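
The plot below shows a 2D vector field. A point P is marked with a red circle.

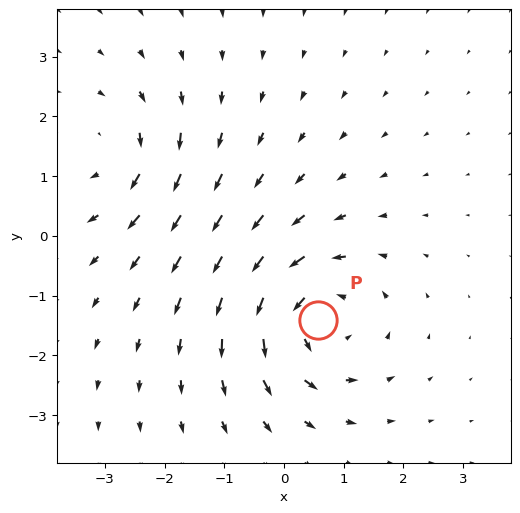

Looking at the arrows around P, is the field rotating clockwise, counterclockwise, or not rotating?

counterclockwise

Near P at (0.6, -1.4) the arrows circulate counterclockwise. The curl (z-component) there is about +4; positive curl means counterclockwise rotation.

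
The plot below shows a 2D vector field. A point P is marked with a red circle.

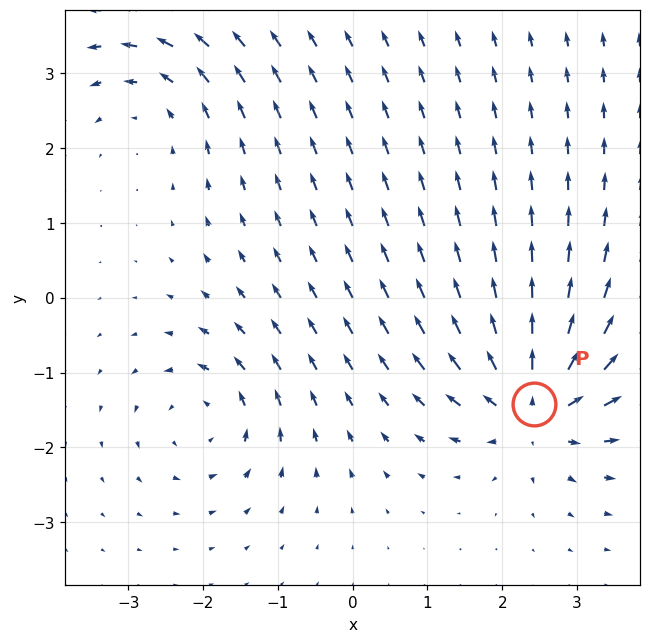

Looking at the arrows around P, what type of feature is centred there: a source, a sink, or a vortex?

source

At P (2.4, -1.4) the arrows spread outward. Divergence about +7, curl ≈0 — positive divergence with near-zero curl is a source.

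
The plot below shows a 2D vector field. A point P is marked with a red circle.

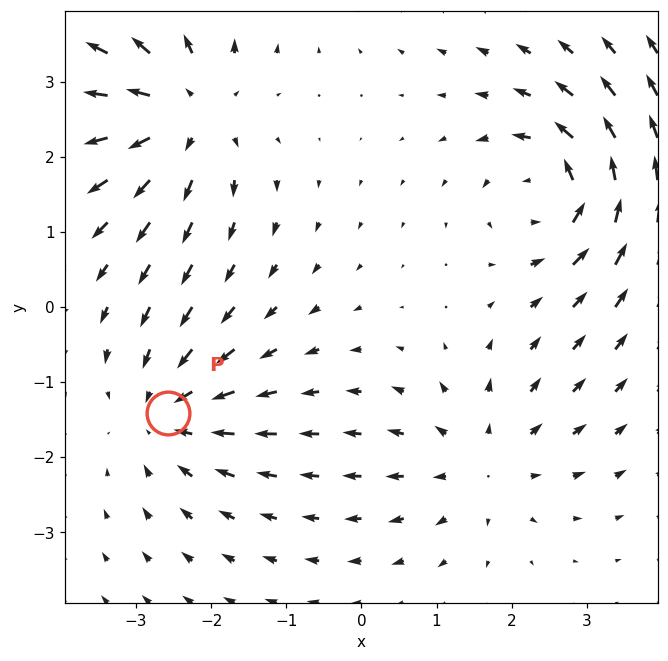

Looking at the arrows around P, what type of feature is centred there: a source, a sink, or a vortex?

sink

At P (-2.6, -1.4) the arrows converge inward. Divergence about -4, curl ≈0 — negative divergence with near-zero curl is a sink.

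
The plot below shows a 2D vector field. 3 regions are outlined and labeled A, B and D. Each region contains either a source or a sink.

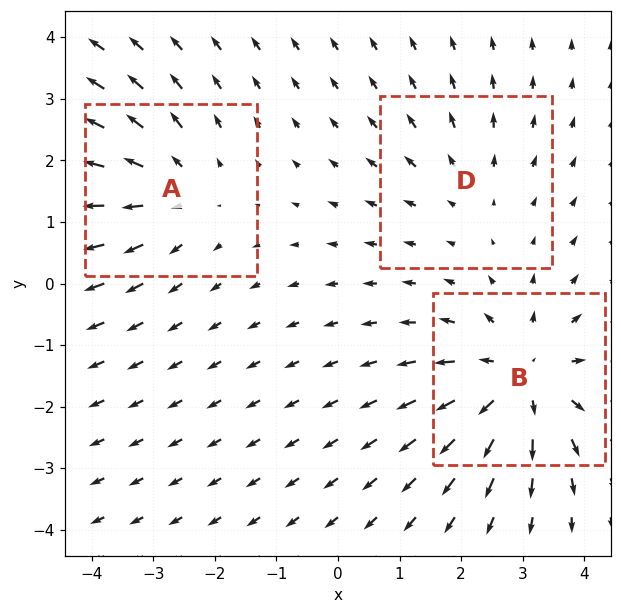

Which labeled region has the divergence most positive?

B

Divergence at each region's feature centre — A: about +3, B: about +4, D: about +2. Region B is most positive.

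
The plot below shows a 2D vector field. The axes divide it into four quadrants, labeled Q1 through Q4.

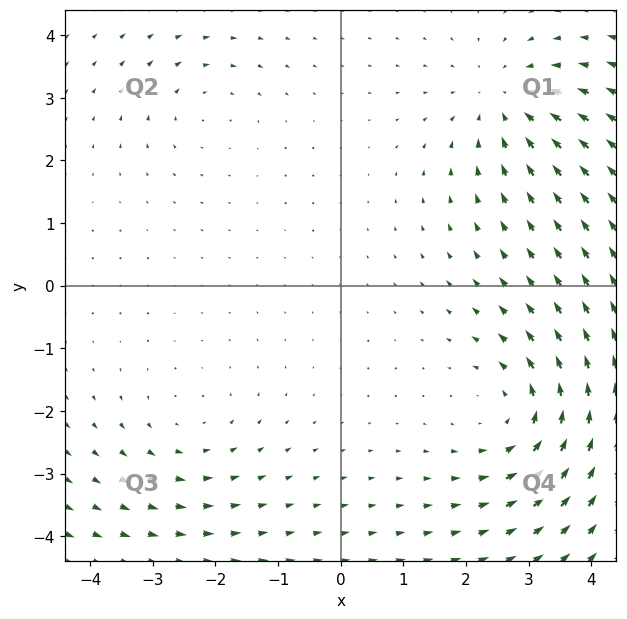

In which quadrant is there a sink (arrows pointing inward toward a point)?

The sink sits at approximately (2.6, 3.0), which lies in quadrant Q1. The divergence there is about -4, negative as expected for a sink.

Q1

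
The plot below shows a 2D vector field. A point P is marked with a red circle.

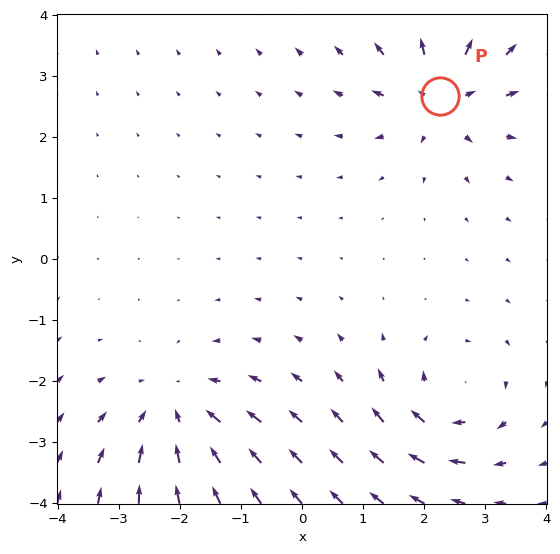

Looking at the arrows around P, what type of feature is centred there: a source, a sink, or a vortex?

At P (2.3, 2.7) the arrows spread outward. Divergence about +5, curl ≈0 — positive divergence with near-zero curl is a source.

source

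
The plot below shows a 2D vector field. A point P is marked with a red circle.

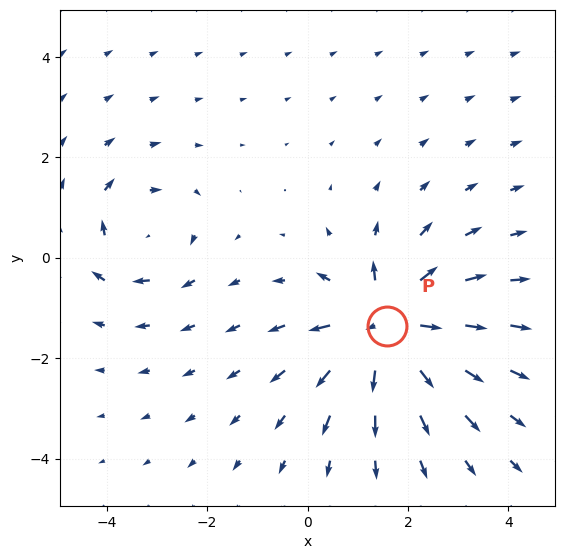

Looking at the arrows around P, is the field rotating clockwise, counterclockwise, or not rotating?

not rotating

Near P at (1.6, -1.4) the arrows show no circulation. The curl there is ≈0.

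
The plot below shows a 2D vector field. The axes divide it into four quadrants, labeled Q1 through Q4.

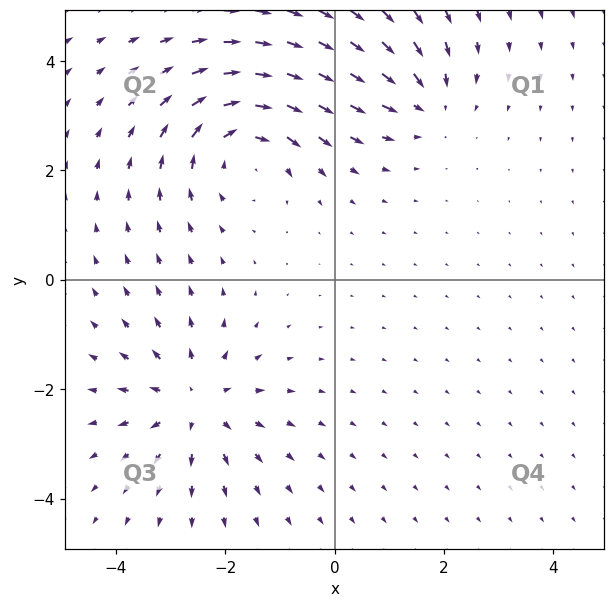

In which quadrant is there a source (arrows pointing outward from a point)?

Q3

The source sits at approximately (-2.6, -2.3), which lies in quadrant Q3. The divergence there is about +4, positive as expected for a source.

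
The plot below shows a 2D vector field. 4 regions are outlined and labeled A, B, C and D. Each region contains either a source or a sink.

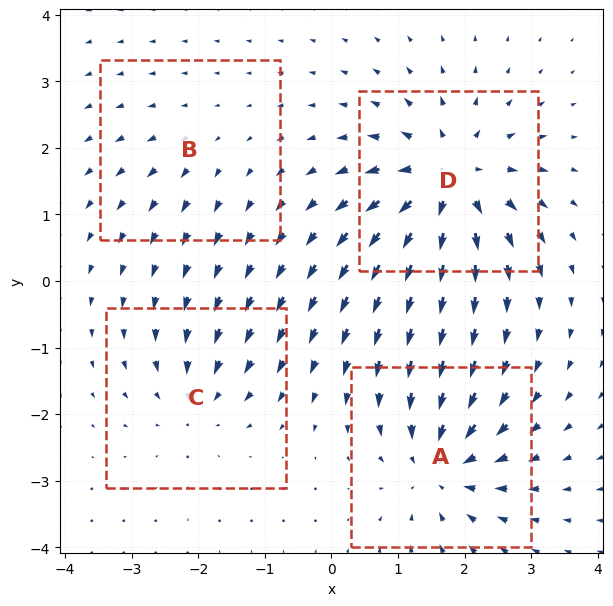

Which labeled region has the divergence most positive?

Divergence at each region's feature centre — A: about -6, B: about +2, C: about -4, D: about +8. Region D is most positive.

D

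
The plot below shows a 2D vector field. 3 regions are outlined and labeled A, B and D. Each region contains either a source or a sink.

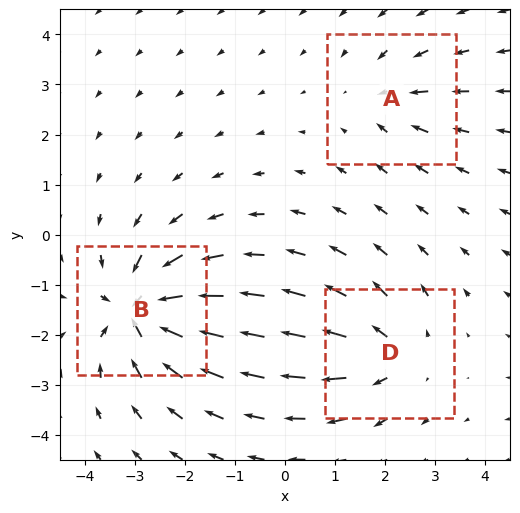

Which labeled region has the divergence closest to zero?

A

Divergence at each region's feature centre — A: about -2, B: about -6, D: about +4. Region A is closest to zero.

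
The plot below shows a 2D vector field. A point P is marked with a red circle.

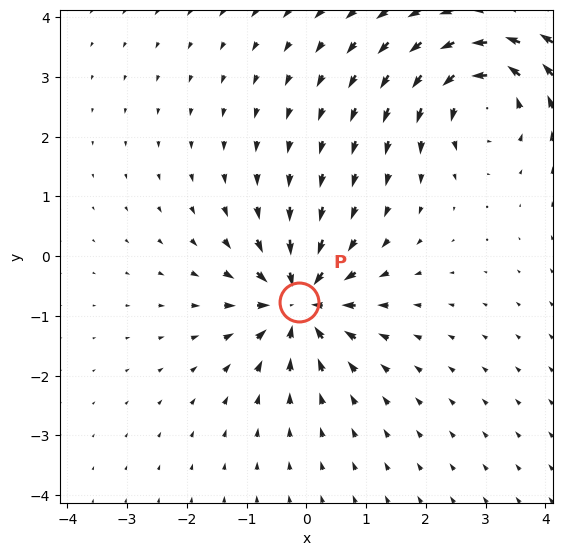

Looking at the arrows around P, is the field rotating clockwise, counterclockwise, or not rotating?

not rotating

Near P at (-0.1, -0.8) the arrows show no circulation. The curl there is ≈0.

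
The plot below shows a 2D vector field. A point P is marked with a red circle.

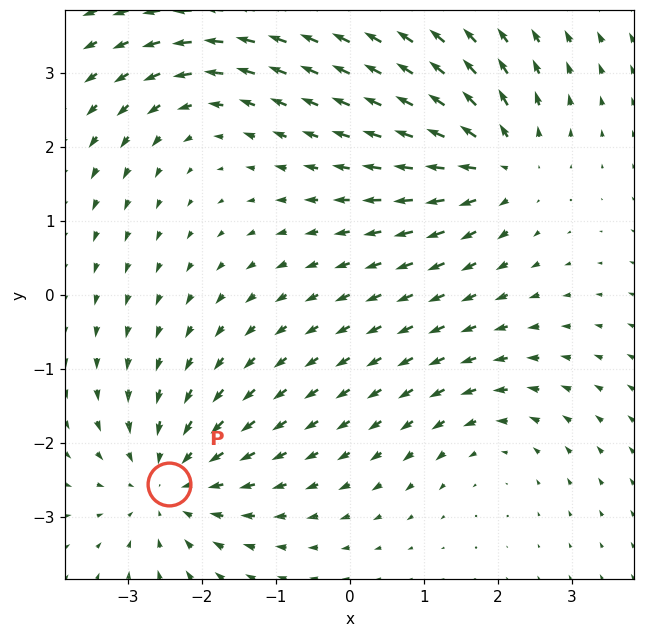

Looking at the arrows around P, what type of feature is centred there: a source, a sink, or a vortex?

At P (-2.4, -2.6) the arrows converge inward. Divergence about -4, curl ≈0 — negative divergence with near-zero curl is a sink.

sink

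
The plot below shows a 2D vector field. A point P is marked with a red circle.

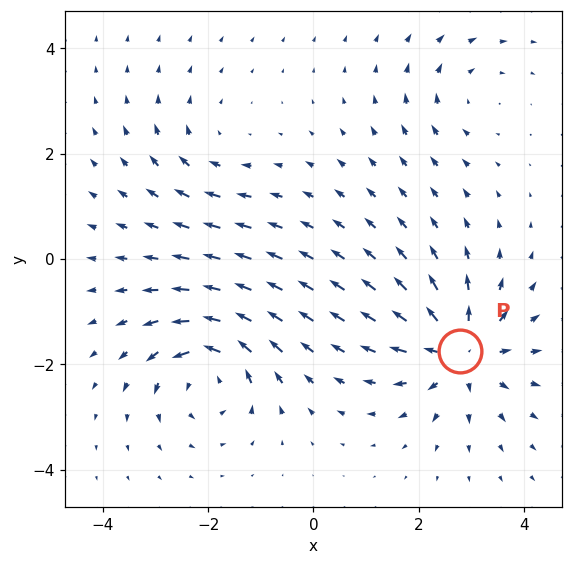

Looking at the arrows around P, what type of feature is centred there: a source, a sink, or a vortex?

source

At P (2.8, -1.8) the arrows spread outward. Divergence about +6, curl ≈0 — positive divergence with near-zero curl is a source.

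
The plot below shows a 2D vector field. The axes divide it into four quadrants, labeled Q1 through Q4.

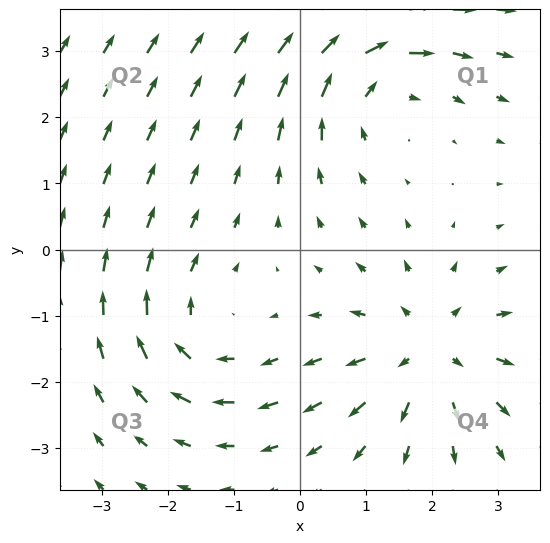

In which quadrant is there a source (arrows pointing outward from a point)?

The source sits at approximately (2.0, -1.5), which lies in quadrant Q4. The divergence there is about +4, positive as expected for a source.

Q4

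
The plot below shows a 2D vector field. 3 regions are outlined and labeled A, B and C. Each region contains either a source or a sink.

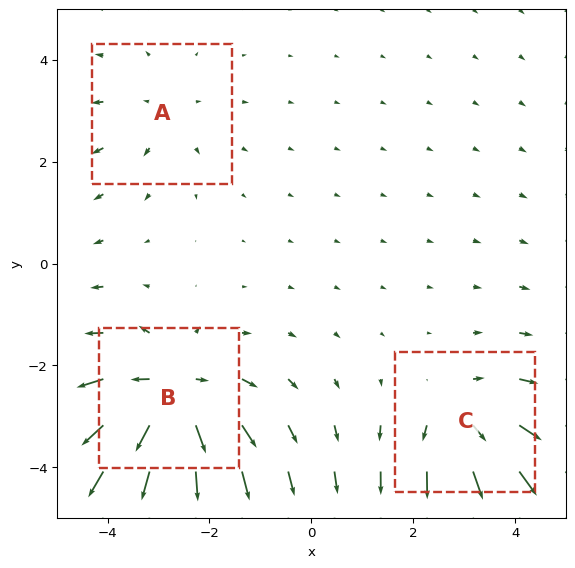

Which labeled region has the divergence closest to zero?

Divergence at each region's feature centre — A: about +2, B: about +5, C: about +3. Region A is closest to zero.

A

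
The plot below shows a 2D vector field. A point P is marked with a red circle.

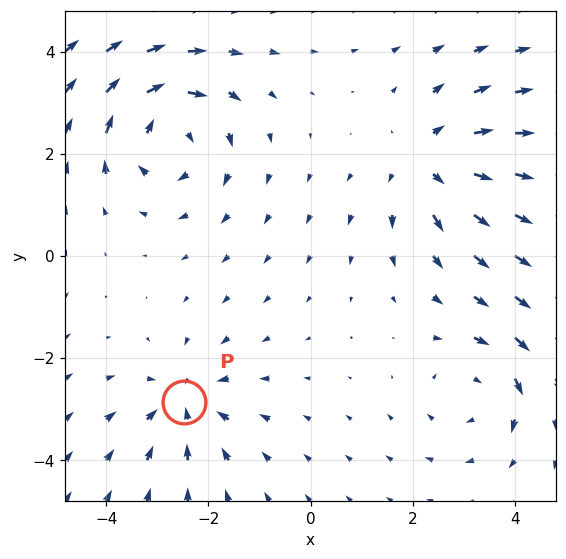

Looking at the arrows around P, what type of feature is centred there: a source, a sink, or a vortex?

At P (-2.5, -2.9) the arrows converge inward. Divergence about -3, curl ≈0 — negative divergence with near-zero curl is a sink.

sink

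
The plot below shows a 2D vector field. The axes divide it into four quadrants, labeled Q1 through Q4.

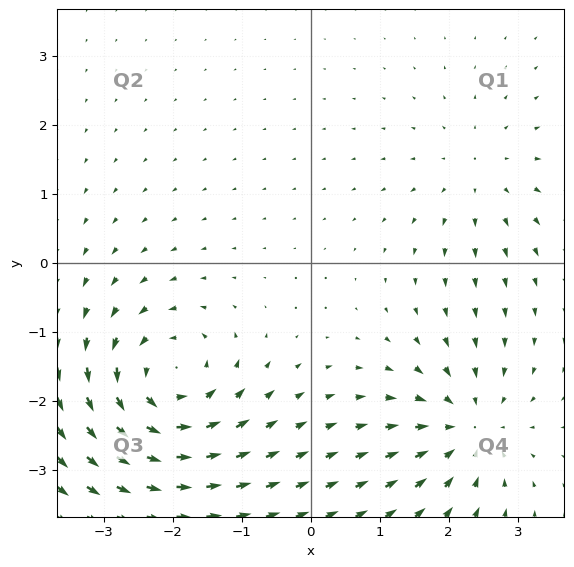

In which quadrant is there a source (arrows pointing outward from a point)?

Q1

The source sits at approximately (2.5, 1.3), which lies in quadrant Q1. The divergence there is about +3, positive as expected for a source.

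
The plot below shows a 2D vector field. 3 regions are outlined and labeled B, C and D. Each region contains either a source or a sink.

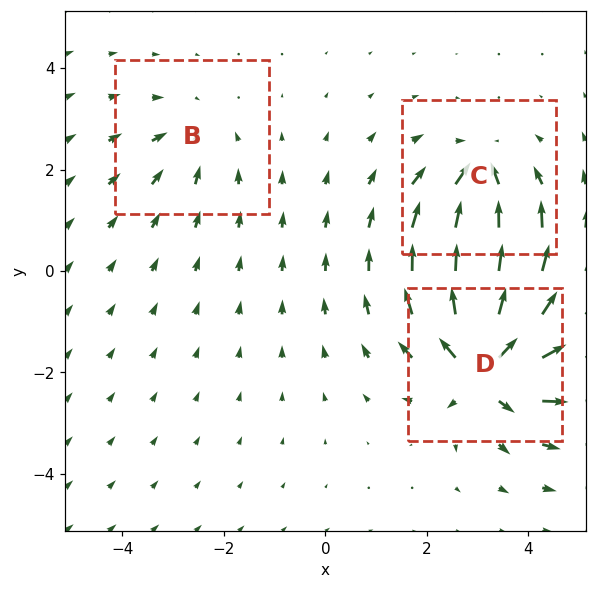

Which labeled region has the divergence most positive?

Divergence at each region's feature centre — B: about -2, C: about -4, D: about +6. Region D is most positive.

D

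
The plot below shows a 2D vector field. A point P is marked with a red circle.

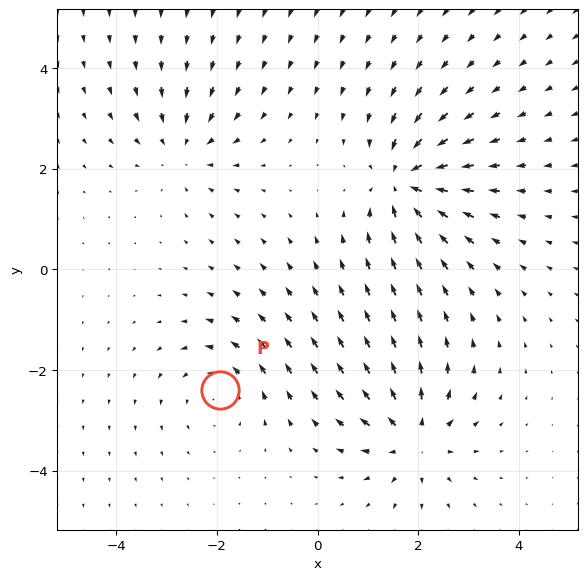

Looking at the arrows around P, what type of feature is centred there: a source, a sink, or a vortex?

vortex

At P (-1.9, -2.4) the arrows circulate counterclockwise. Divergence ≈0, curl about +3 — near-zero divergence with nonzero curl is a vortex.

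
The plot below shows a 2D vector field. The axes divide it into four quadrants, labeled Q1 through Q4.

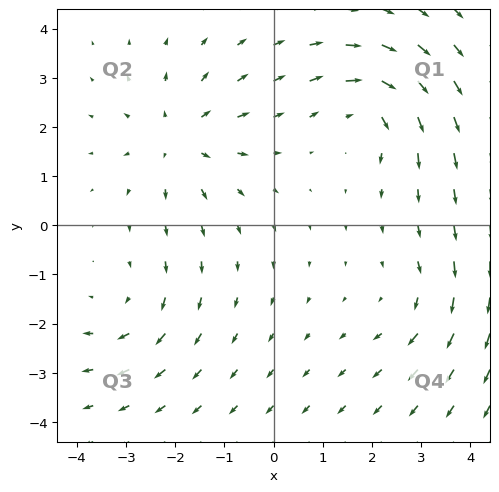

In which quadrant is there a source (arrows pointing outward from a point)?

Q2

The source sits at approximately (-1.9, 1.8), which lies in quadrant Q2. The divergence there is about +4, positive as expected for a source.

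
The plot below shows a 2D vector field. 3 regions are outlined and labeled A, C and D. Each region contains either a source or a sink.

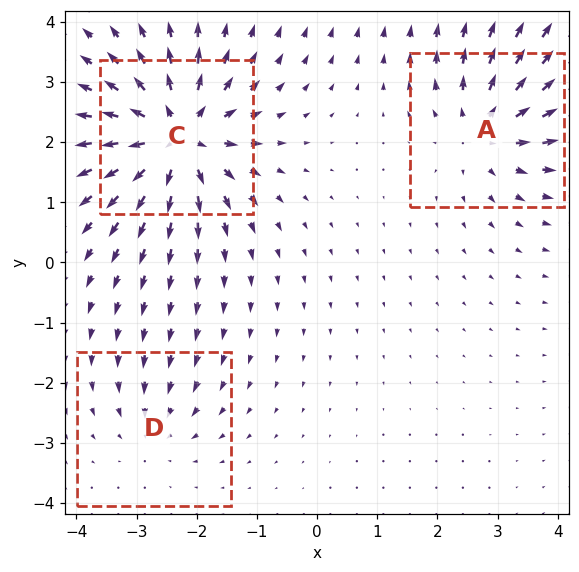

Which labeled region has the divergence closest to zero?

D

Divergence at each region's feature centre — A: about +4, C: about +7, D: about -2. Region D is closest to zero.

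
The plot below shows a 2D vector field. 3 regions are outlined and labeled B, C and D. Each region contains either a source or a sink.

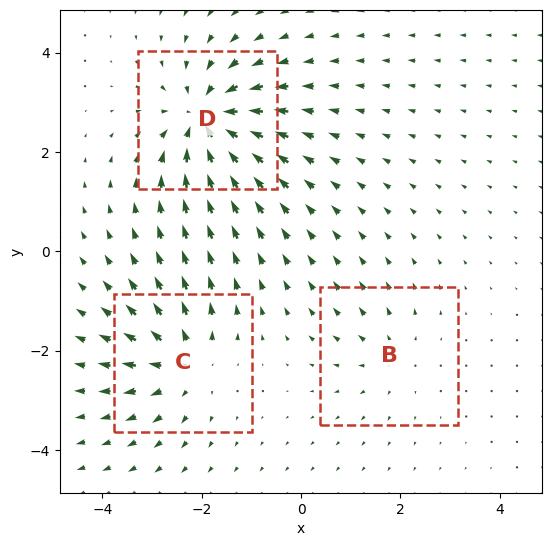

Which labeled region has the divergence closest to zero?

Divergence at each region's feature centre — B: about +2, C: about +4, D: about -5. Region B is closest to zero.

B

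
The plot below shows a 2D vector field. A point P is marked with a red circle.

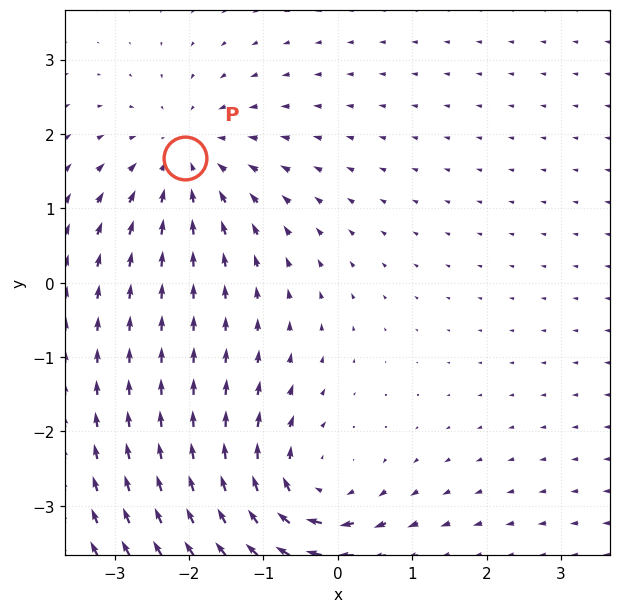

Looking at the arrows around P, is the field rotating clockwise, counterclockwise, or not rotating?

Near P at (-2.0, 1.7) the arrows show no circulation. The curl there is ≈0.

not rotating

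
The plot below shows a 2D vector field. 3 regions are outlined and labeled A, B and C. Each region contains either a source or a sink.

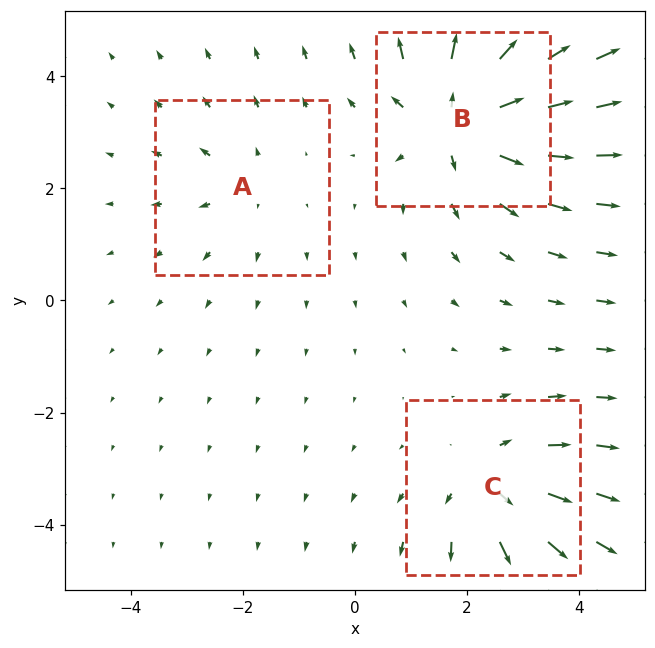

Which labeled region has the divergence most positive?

B

Divergence at each region's feature centre — A: about +2, B: about +5, C: about +3. Region B is most positive.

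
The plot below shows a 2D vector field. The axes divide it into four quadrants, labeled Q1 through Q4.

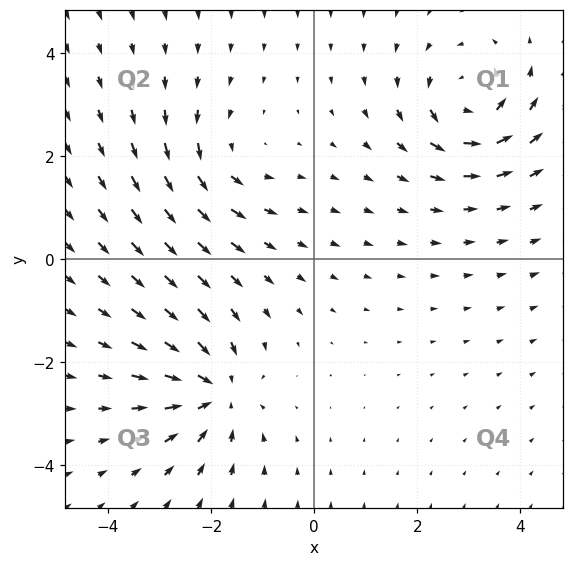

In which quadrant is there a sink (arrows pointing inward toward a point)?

Q3

The sink sits at approximately (-1.9, -2.6), which lies in quadrant Q3. The divergence there is about -4, negative as expected for a sink.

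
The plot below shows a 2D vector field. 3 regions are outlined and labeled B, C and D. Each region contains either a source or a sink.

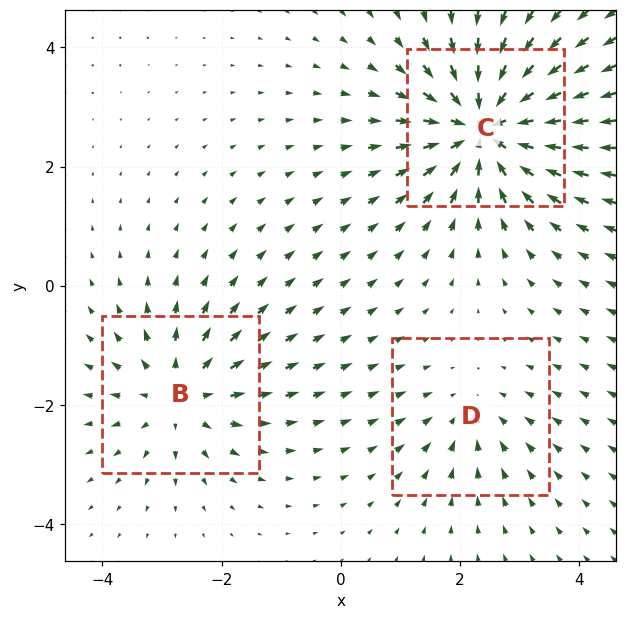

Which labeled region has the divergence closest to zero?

Divergence at each region's feature centre — B: about +3, C: about -5, D: about -2. Region D is closest to zero.

D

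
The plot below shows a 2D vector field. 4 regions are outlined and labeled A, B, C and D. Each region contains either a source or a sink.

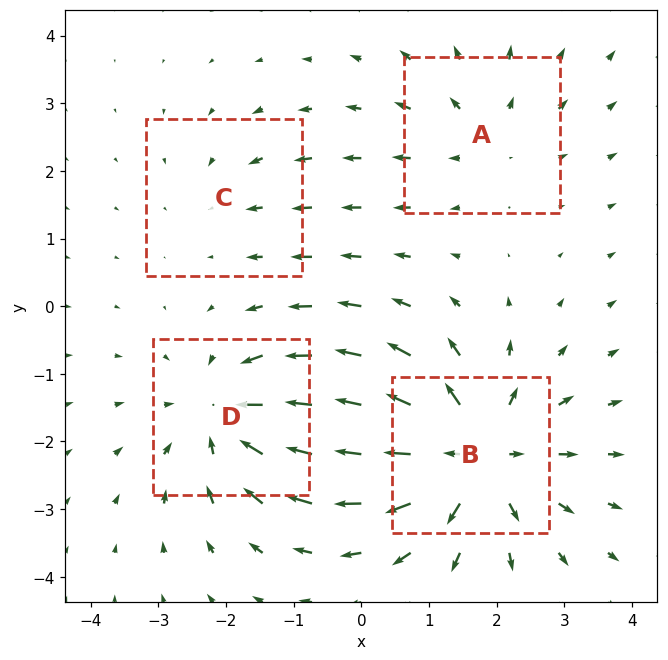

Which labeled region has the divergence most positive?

B

Divergence at each region's feature centre — A: about +3, B: about +7, C: about -2, D: about -5. Region B is most positive.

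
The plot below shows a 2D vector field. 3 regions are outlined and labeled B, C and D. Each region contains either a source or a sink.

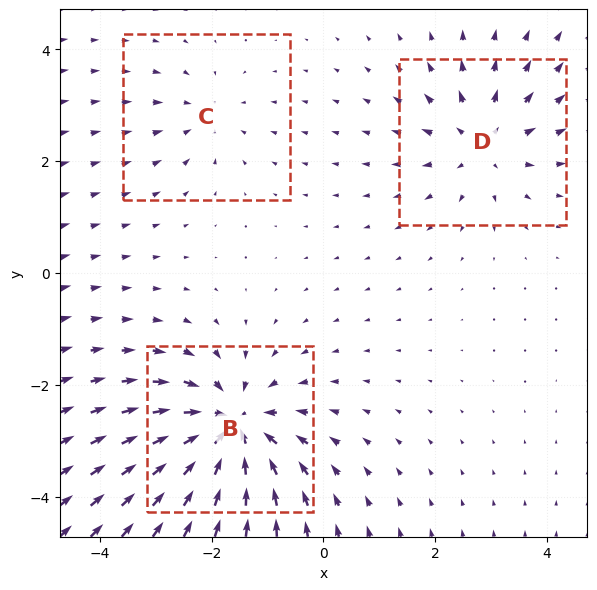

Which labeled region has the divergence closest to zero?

C

Divergence at each region's feature centre — B: about -6, C: about -2, D: about +3. Region C is closest to zero.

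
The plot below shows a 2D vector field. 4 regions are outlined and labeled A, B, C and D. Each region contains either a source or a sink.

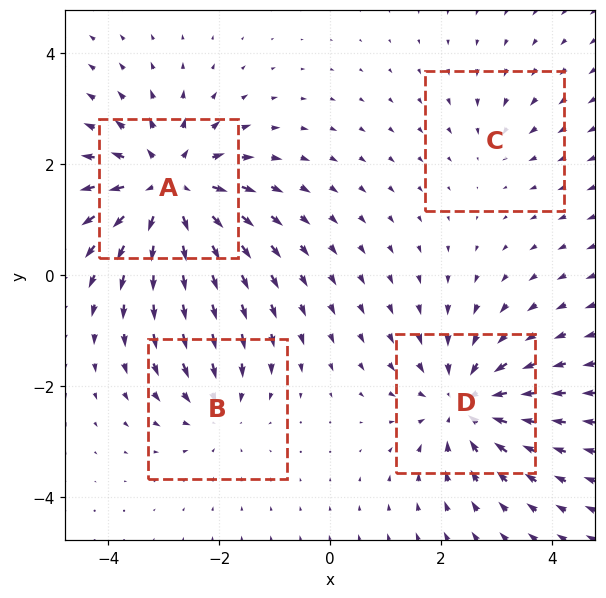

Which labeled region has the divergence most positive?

A

Divergence at each region's feature centre — A: about +7, B: about -3, C: about -2, D: about -5. Region A is most positive.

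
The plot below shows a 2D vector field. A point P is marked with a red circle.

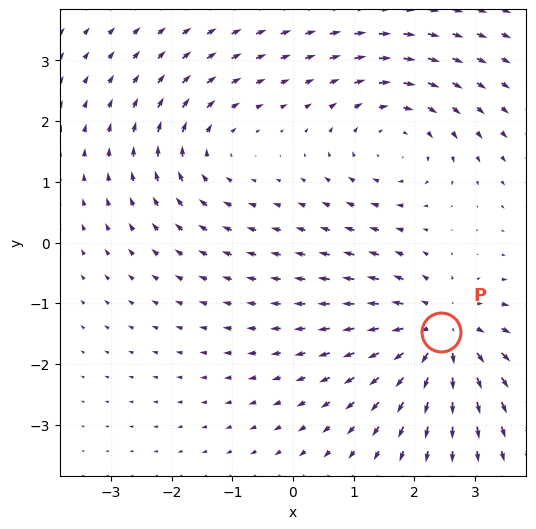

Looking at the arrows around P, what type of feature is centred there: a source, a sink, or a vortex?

At P (2.4, -1.5) the arrows spread outward. Divergence about +5, curl ≈0 — positive divergence with near-zero curl is a source.

source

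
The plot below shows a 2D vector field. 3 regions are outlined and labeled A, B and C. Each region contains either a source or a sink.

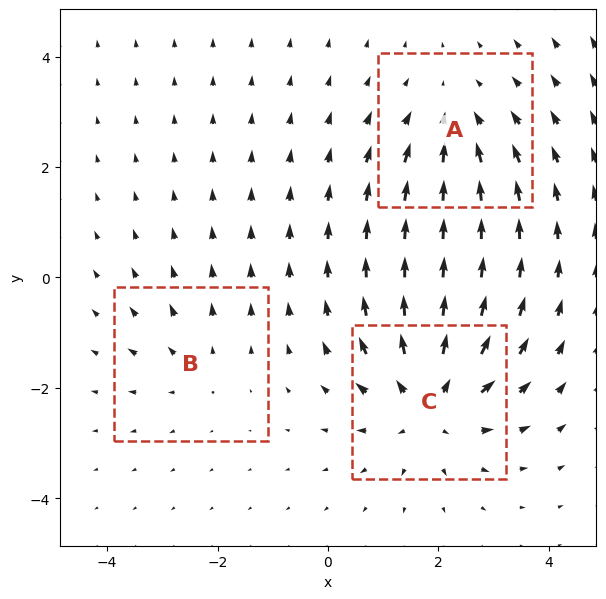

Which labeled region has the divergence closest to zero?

Divergence at each region's feature centre — A: about -3, B: about +2, C: about +5. Region B is closest to zero.

B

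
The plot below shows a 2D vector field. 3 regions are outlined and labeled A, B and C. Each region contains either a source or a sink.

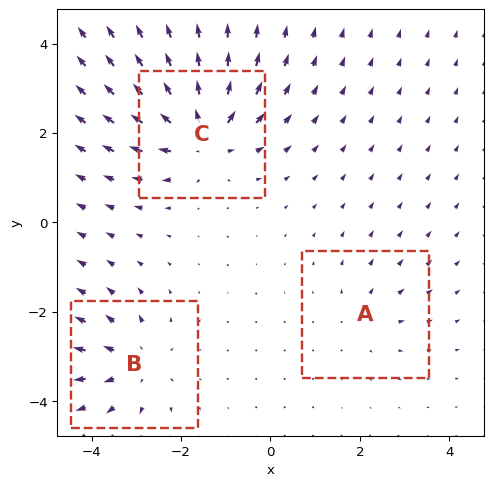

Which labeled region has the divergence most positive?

C

Divergence at each region's feature centre — A: about +2, B: about +4, C: about +6. Region C is most positive.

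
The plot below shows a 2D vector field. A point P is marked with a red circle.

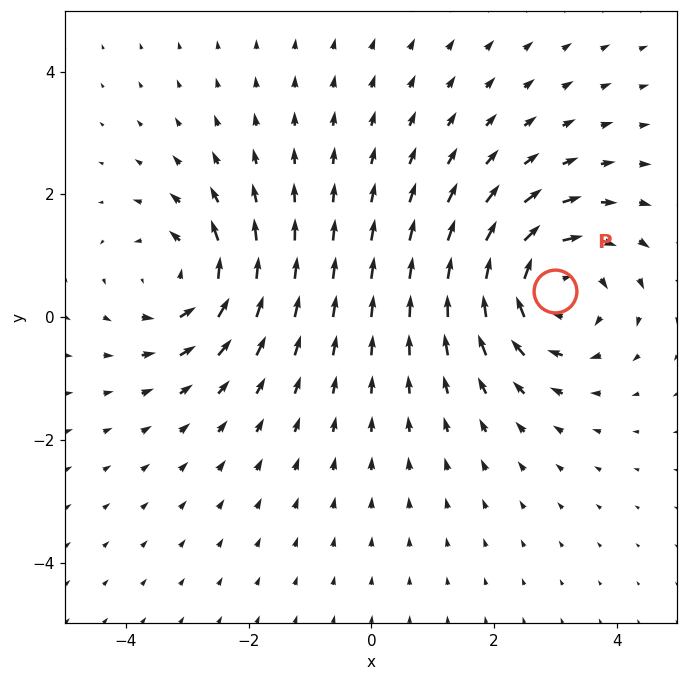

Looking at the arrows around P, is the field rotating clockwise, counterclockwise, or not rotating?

Near P at (3.0, 0.4) the arrows circulate clockwise. The curl (z-component) there is about -4; negative curl means clockwise rotation.

clockwise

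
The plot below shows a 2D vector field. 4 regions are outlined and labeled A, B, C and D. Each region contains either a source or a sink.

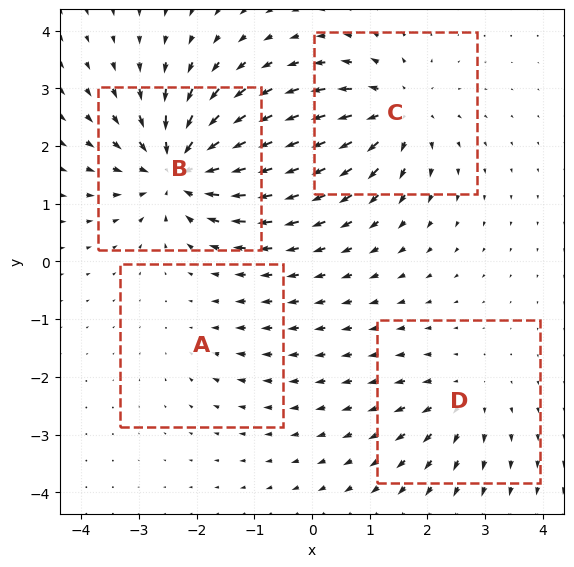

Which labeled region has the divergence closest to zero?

A

Divergence at each region's feature centre — A: about -2, B: about -8, C: about +6, D: about +4. Region A is closest to zero.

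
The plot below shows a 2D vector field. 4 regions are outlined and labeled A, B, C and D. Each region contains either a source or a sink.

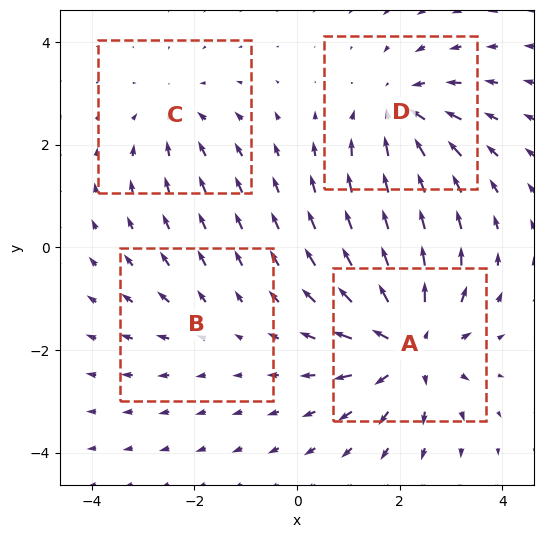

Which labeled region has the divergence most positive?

A

Divergence at each region's feature centre — A: about +6, B: about +2, C: about -3, D: about -4. Region A is most positive.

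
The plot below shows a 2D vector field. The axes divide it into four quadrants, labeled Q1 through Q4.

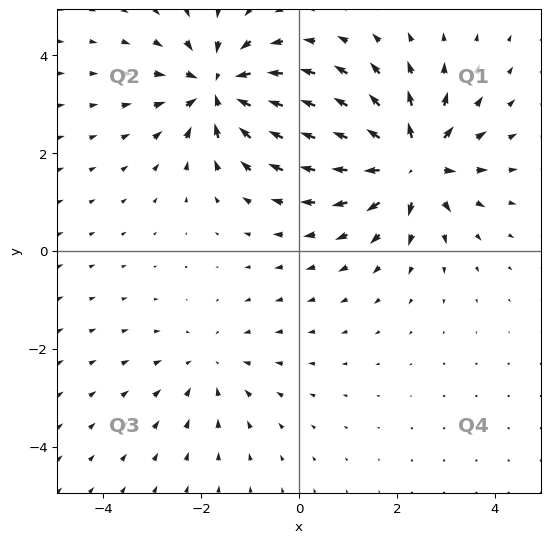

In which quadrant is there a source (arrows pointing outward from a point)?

Q1

The source sits at approximately (2.3, 1.8), which lies in quadrant Q1. The divergence there is about +6, positive as expected for a source.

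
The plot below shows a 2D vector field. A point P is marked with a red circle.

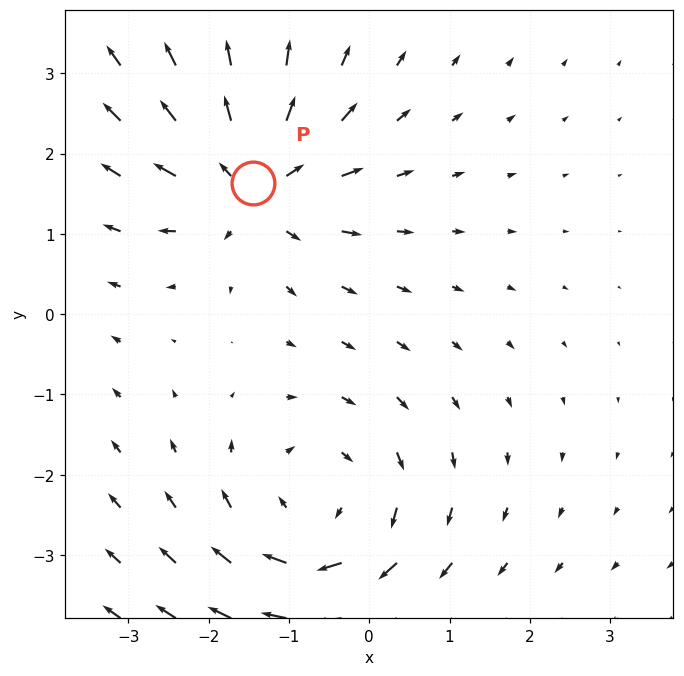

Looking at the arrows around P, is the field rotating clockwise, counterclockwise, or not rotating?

Near P at (-1.5, 1.6) the arrows show no circulation. The curl there is ≈0.

not rotating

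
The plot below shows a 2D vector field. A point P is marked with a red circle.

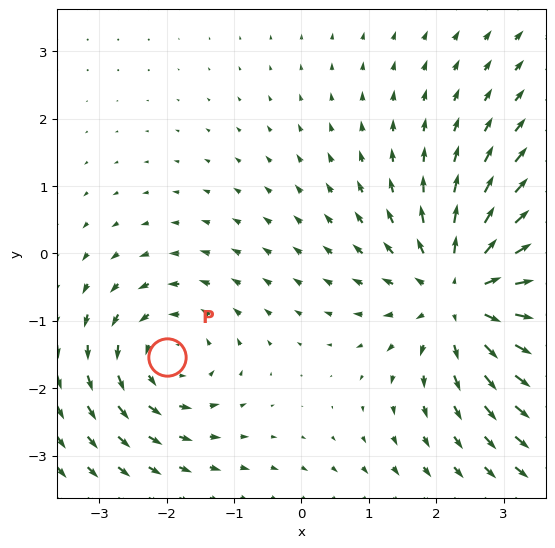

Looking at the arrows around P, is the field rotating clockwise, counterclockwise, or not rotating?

Near P at (-2.0, -1.5) the arrows circulate counterclockwise. The curl (z-component) there is about +3; positive curl means counterclockwise rotation.

counterclockwise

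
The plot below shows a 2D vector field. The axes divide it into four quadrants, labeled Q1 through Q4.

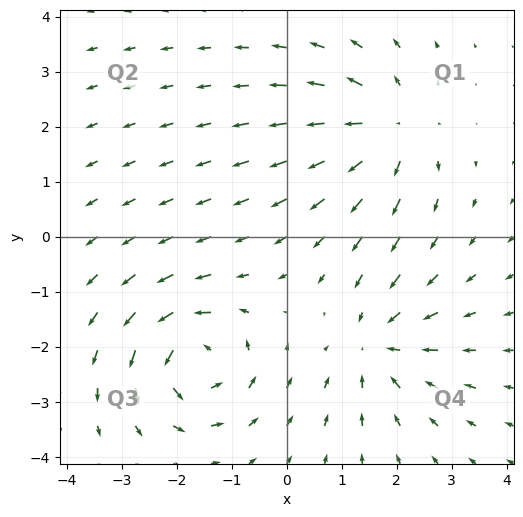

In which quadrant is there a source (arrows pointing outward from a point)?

The source sits at approximately (1.9, 2.0), which lies in quadrant Q1. The divergence there is about +4, positive as expected for a source.

Q1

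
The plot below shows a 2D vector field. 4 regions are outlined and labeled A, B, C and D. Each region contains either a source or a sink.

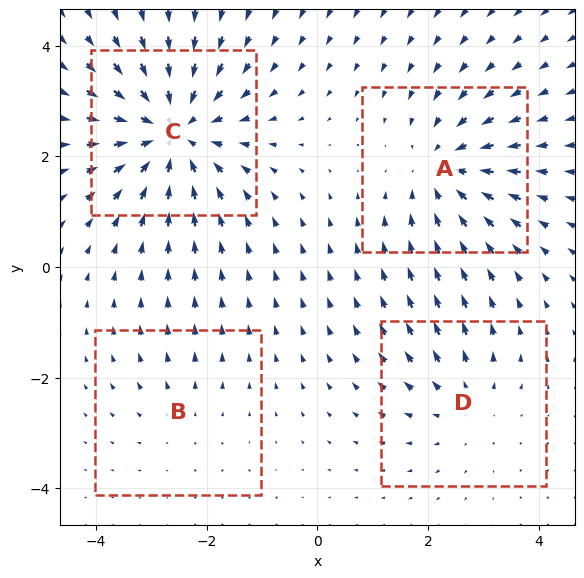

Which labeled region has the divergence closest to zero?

B

Divergence at each region's feature centre — A: about -4, B: about +2, C: about -6, D: about +3. Region B is closest to zero.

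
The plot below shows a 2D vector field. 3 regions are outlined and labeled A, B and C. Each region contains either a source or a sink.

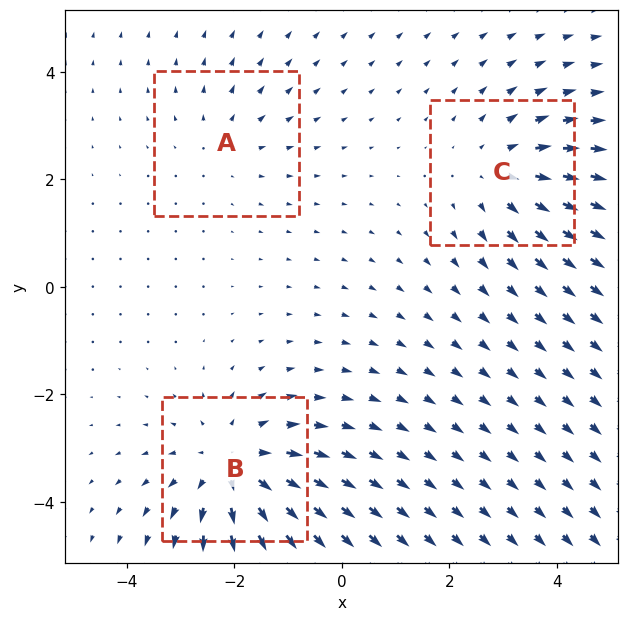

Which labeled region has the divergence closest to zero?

Divergence at each region's feature centre — A: about +2, B: about +4, C: about +3. Region A is closest to zero.

A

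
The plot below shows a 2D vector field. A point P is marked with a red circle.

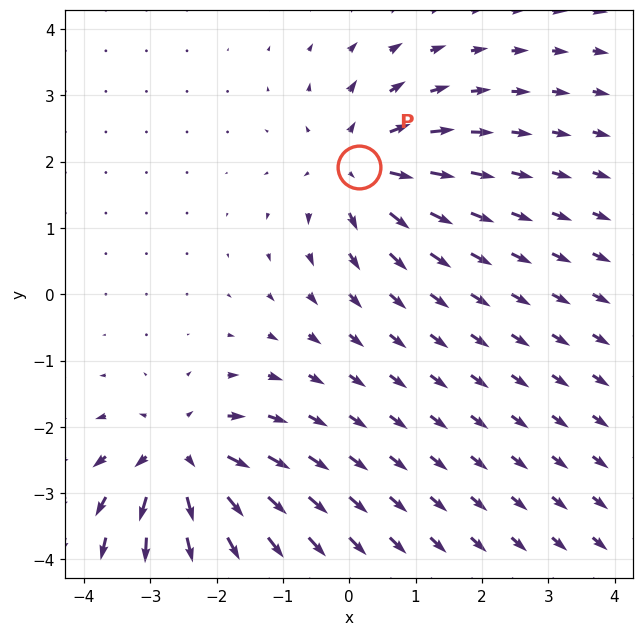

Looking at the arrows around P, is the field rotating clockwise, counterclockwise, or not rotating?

not rotating

Near P at (0.2, 1.9) the arrows show no circulation. The curl there is ≈0.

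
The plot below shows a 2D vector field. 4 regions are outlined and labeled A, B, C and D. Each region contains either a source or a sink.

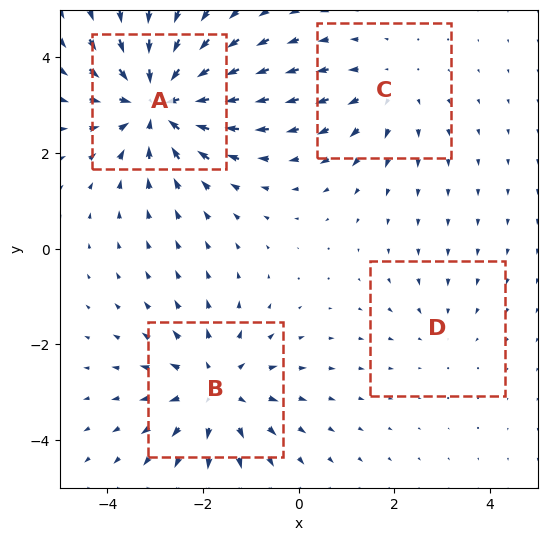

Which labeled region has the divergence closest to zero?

D

Divergence at each region's feature centre — A: about -6, B: about +4, C: about +3, D: about -2. Region D is closest to zero.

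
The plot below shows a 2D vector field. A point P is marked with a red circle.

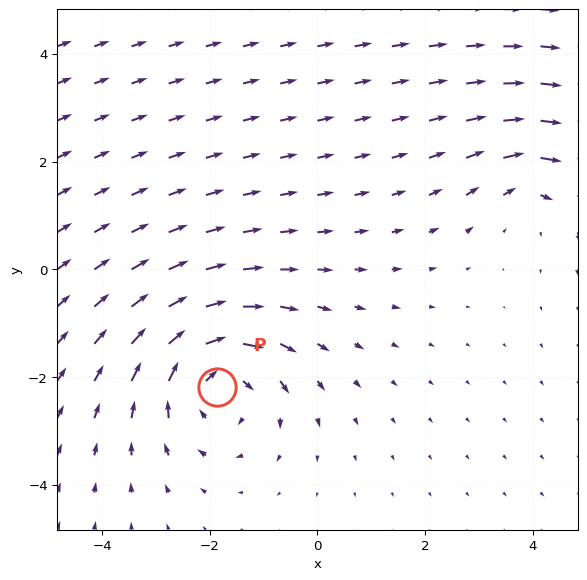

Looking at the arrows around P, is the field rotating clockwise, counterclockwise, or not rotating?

clockwise

Near P at (-1.9, -2.2) the arrows circulate clockwise. The curl (z-component) there is about -5; negative curl means clockwise rotation.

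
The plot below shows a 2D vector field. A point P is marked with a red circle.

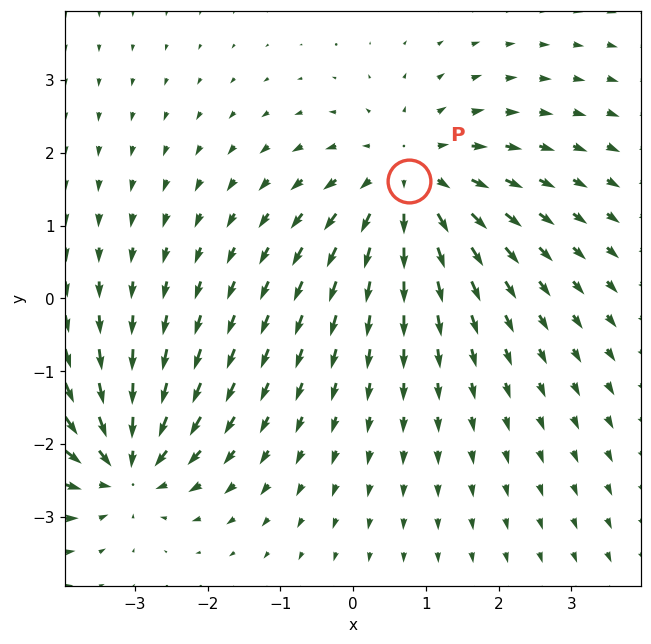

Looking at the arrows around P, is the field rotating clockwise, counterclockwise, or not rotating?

Near P at (0.8, 1.6) the arrows show no circulation. The curl there is ≈0.

not rotating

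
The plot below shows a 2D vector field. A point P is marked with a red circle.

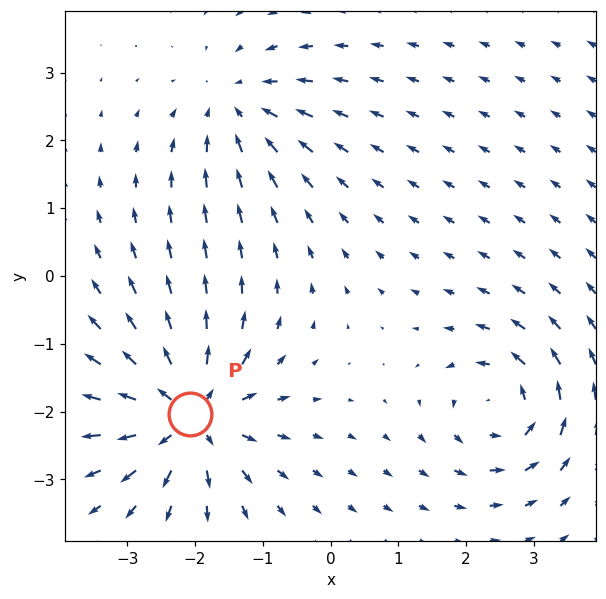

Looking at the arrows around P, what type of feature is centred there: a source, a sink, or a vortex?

At P (-2.1, -2.0) the arrows spread outward. Divergence about +7, curl ≈0 — positive divergence with near-zero curl is a source.

source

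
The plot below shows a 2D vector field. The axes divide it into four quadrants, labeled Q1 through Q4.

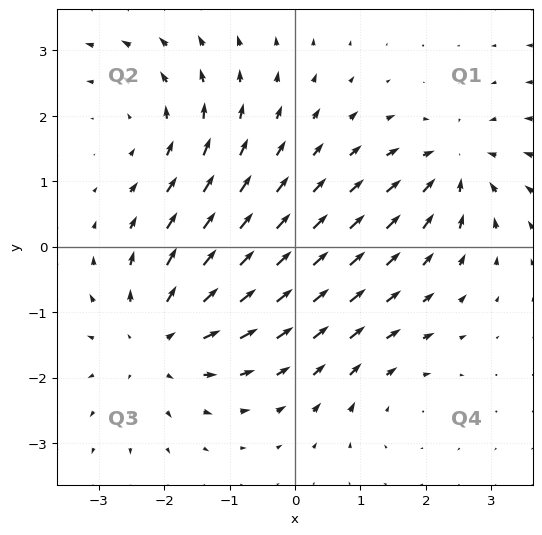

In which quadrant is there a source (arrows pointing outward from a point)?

The source sits at approximately (-2.1, -1.4), which lies in quadrant Q3. The divergence there is about +4, positive as expected for a source.

Q3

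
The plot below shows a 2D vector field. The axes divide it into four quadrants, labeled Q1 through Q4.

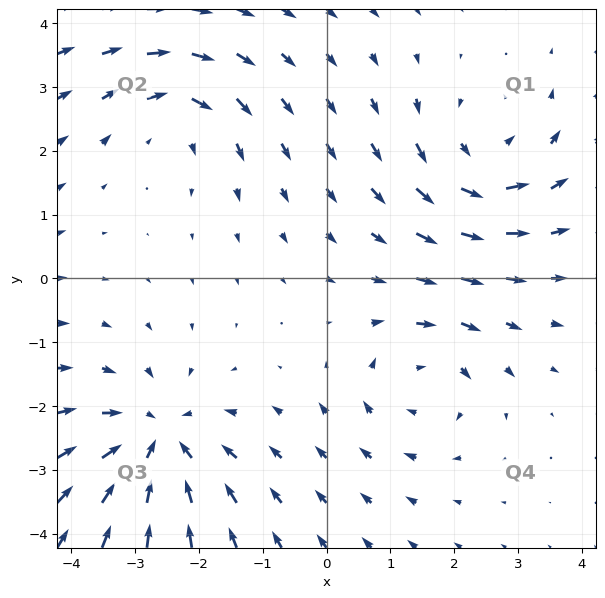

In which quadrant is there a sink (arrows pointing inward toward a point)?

The sink sits at approximately (-2.6, -2.6), which lies in quadrant Q3. The divergence there is about -5, negative as expected for a sink.

Q3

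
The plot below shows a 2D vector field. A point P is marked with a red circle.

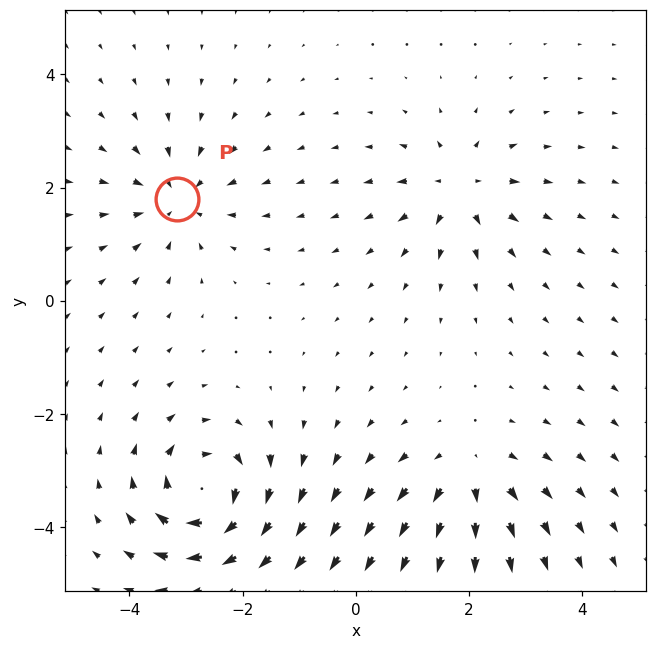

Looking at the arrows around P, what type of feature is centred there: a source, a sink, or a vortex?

sink

At P (-3.2, 1.8) the arrows converge inward. Divergence about -4, curl ≈0 — negative divergence with near-zero curl is a sink.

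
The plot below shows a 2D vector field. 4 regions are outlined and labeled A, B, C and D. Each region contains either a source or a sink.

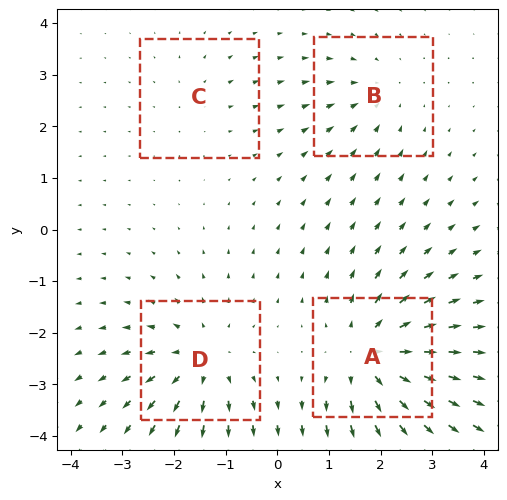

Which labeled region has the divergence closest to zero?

Divergence at each region's feature centre — A: about +7, B: about -3, C: about +2, D: about +5. Region C is closest to zero.

C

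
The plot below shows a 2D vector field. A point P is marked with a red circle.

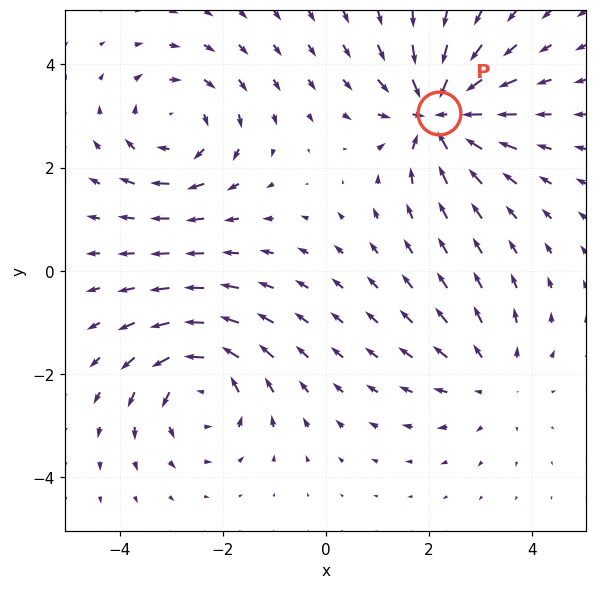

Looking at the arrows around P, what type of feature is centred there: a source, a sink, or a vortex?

sink

At P (2.2, 3.1) the arrows converge inward. Divergence about -6, curl ≈0 — negative divergence with near-zero curl is a sink.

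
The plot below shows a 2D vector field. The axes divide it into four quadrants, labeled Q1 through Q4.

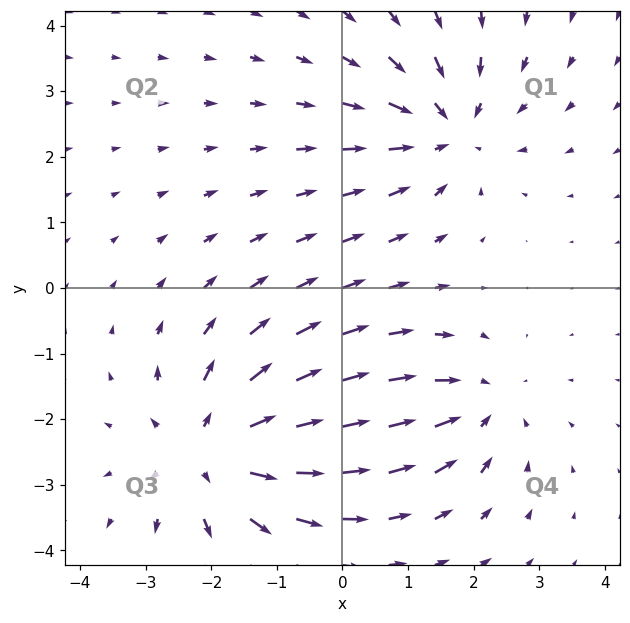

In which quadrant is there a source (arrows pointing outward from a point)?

Q3

The source sits at approximately (-2.0, -2.5), which lies in quadrant Q3. The divergence there is about +4, positive as expected for a source.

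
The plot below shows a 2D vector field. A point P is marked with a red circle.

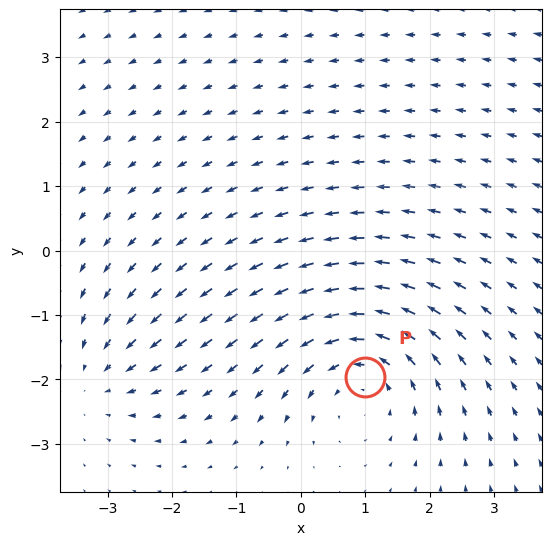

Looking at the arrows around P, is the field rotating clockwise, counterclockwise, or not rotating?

counterclockwise

Near P at (1.0, -2.0) the arrows circulate counterclockwise. The curl (z-component) there is about +4; positive curl means counterclockwise rotation.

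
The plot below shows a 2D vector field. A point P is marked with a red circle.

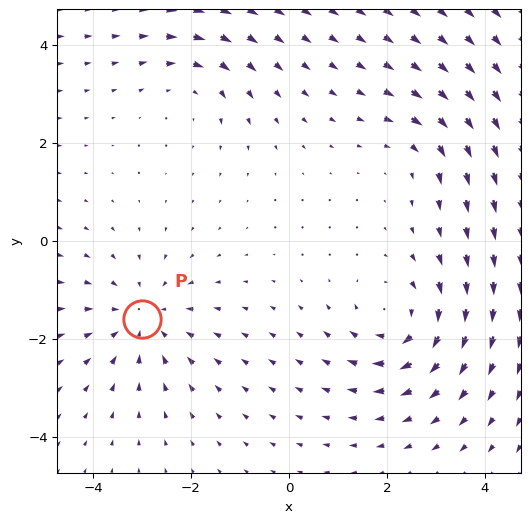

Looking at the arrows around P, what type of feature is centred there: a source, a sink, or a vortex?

At P (-3.0, -1.6) the arrows converge inward. Divergence about -4, curl ≈0 — negative divergence with near-zero curl is a sink.

sink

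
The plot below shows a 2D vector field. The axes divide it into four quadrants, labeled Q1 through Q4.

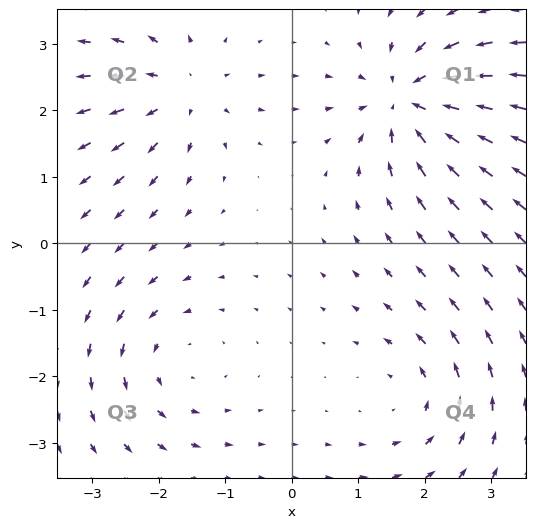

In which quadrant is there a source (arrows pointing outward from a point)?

The source sits at approximately (-1.6, 2.3), which lies in quadrant Q2. The divergence there is about +4, positive as expected for a source.

Q2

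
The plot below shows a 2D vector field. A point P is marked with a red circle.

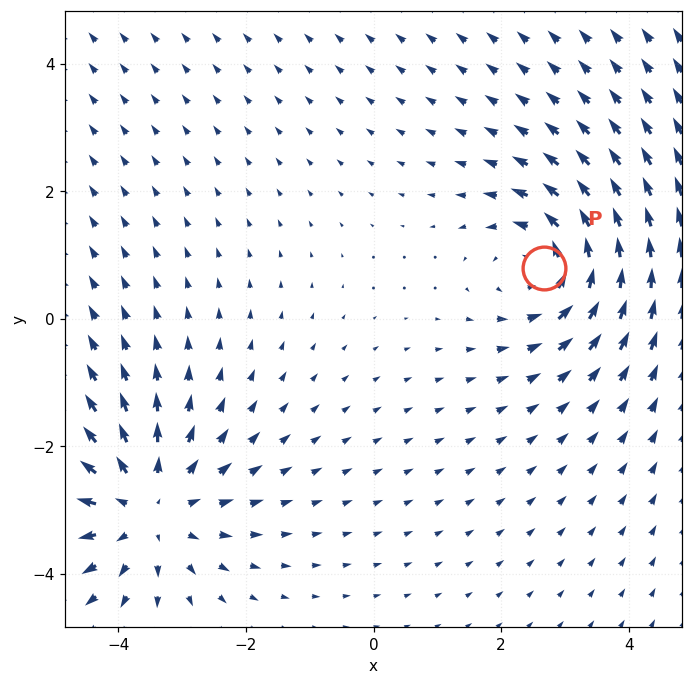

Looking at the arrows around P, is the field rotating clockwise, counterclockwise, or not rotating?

Near P at (2.7, 0.8) the arrows circulate counterclockwise. The curl (z-component) there is about +4; positive curl means counterclockwise rotation.

counterclockwise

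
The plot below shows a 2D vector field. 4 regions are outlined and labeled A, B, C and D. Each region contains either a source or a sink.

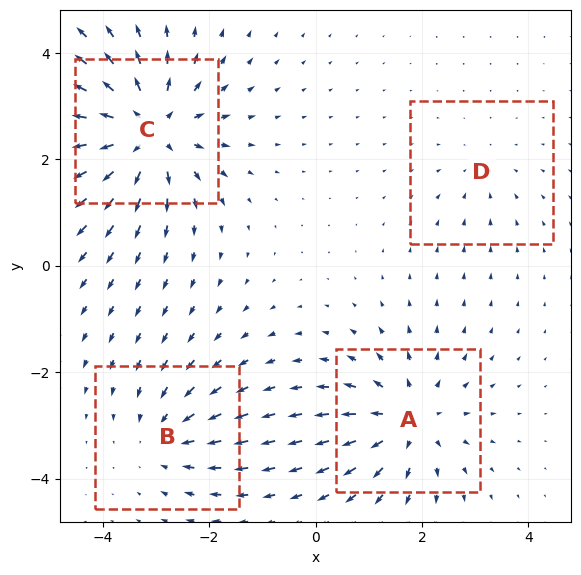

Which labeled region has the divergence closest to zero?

D

Divergence at each region's feature centre — A: about +5, B: about -4, C: about +7, D: about -2. Region D is closest to zero.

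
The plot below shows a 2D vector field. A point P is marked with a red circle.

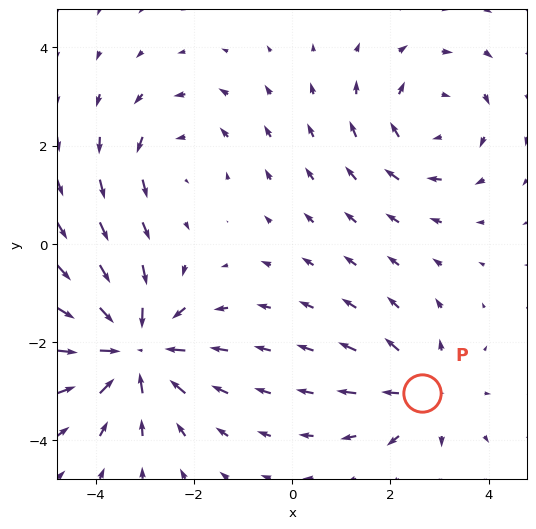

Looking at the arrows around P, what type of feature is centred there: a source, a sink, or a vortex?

source

At P (2.7, -3.0) the arrows spread outward. Divergence about +3, curl ≈0 — positive divergence with near-zero curl is a source.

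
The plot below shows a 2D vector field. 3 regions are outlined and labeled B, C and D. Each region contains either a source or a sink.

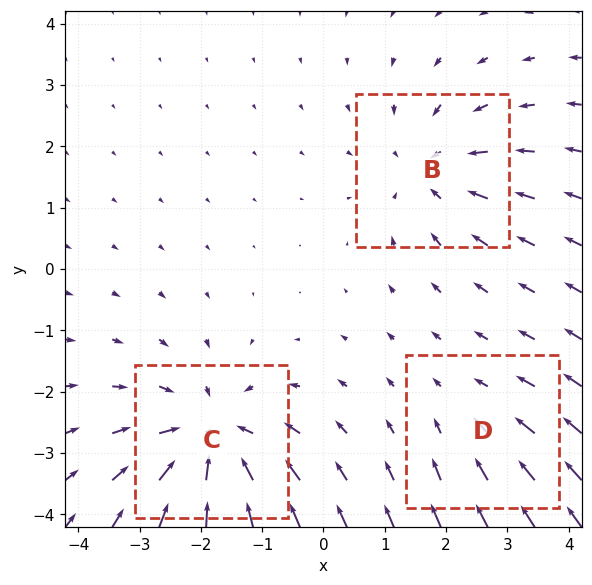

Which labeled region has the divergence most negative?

C

Divergence at each region's feature centre — B: about -3, C: about -5, D: about -2. Region C is most negative.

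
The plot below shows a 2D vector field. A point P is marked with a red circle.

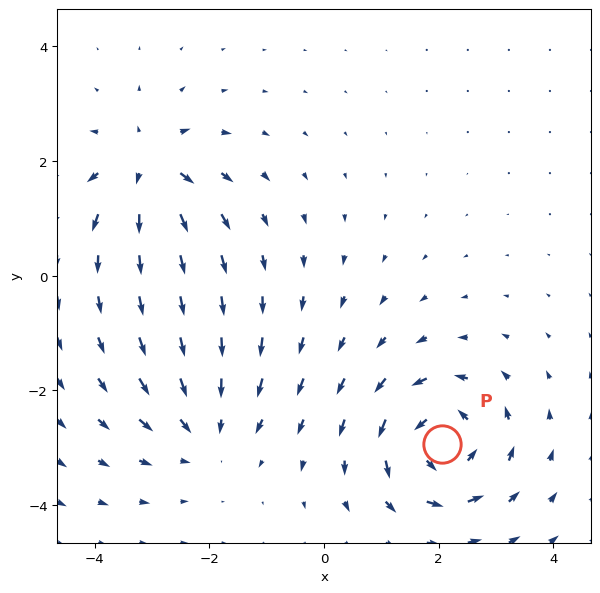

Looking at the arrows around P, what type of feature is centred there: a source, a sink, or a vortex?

vortex

At P (2.1, -2.9) the arrows circulate counterclockwise. Divergence ≈0, curl about +5 — near-zero divergence with nonzero curl is a vortex.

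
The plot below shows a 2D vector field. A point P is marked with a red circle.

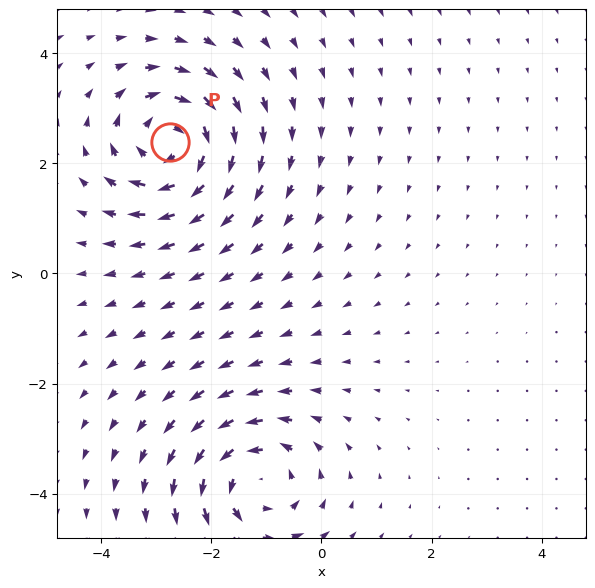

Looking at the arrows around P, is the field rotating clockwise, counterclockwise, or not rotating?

Near P at (-2.8, 2.4) the arrows circulate clockwise. The curl (z-component) there is about -6; negative curl means clockwise rotation.

clockwise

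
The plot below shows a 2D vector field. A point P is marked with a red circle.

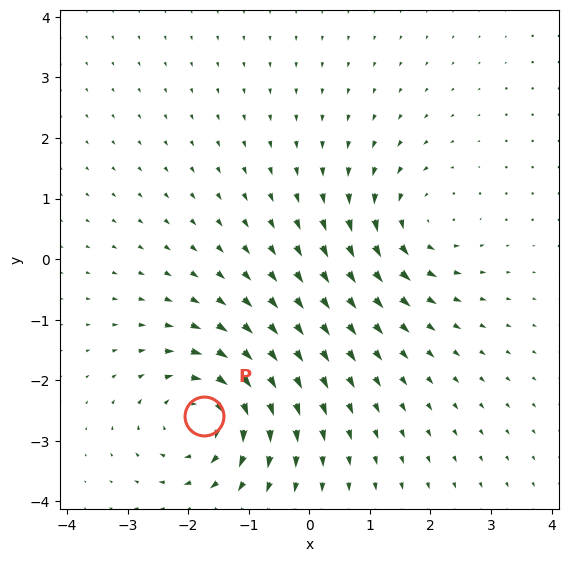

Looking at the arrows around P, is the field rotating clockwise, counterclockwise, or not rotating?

clockwise

Near P at (-1.7, -2.6) the arrows circulate clockwise. The curl (z-component) there is about -6; negative curl means clockwise rotation.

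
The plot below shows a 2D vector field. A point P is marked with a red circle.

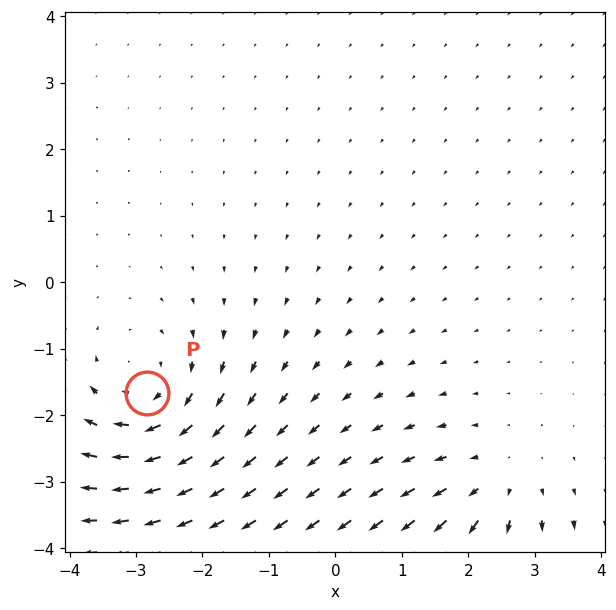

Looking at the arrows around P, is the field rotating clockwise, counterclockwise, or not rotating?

clockwise

Near P at (-2.8, -1.7) the arrows circulate clockwise. The curl (z-component) there is about -4; negative curl means clockwise rotation.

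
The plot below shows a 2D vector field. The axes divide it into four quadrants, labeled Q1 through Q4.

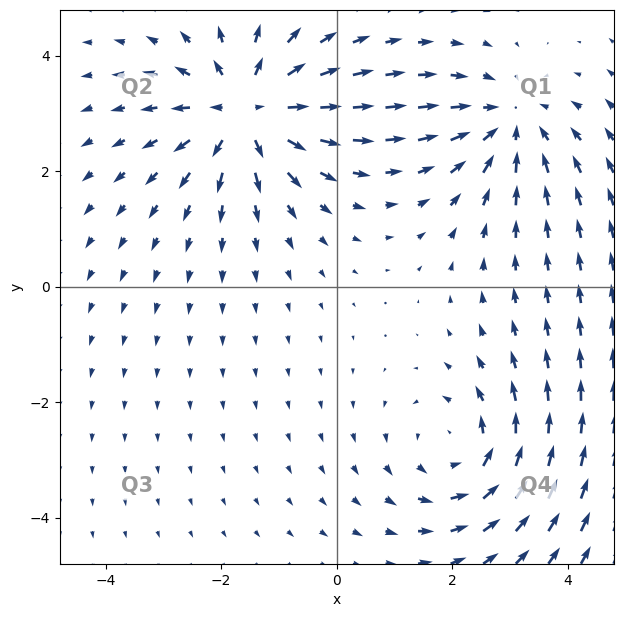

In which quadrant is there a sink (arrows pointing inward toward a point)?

The sink sits at approximately (3.0, 2.8), which lies in quadrant Q1. The divergence there is about -3, negative as expected for a sink.

Q1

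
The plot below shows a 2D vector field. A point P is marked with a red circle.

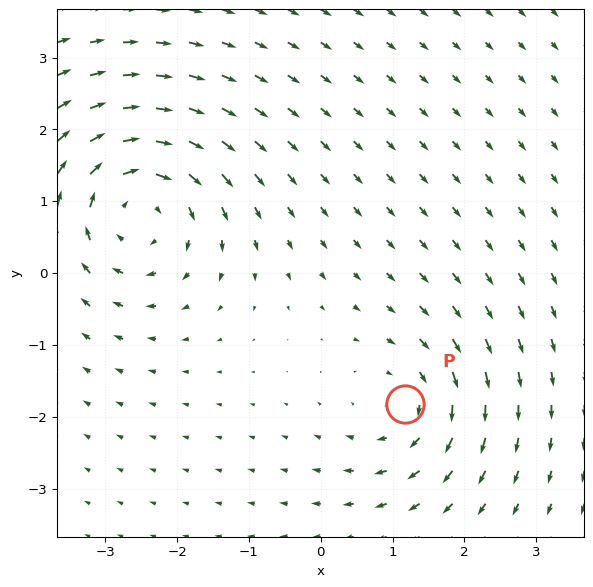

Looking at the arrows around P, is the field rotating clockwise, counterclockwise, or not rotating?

clockwise

Near P at (1.2, -1.8) the arrows circulate clockwise. The curl (z-component) there is about -3; negative curl means clockwise rotation.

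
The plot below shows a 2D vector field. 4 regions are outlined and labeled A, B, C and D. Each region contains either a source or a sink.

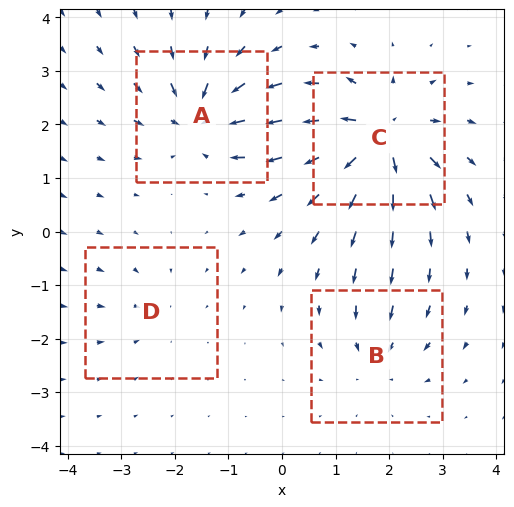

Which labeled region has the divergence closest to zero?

D

Divergence at each region's feature centre — A: about -6, B: about -4, C: about +8, D: about -2. Region D is closest to zero.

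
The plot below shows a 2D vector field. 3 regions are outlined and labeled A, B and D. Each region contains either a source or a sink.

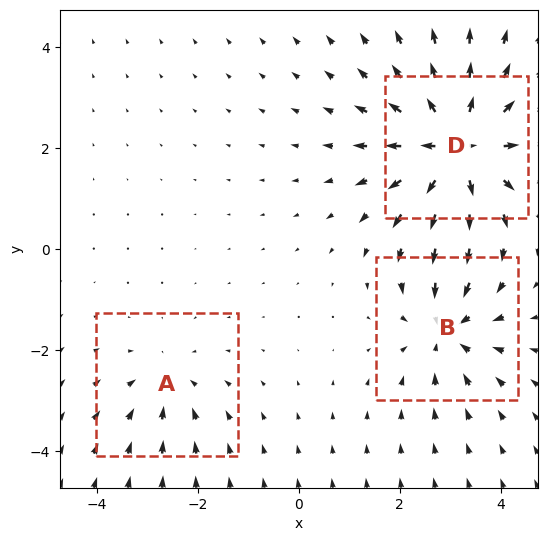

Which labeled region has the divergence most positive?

Divergence at each region's feature centre — A: about -2, B: about -4, D: about +5. Region D is most positive.

D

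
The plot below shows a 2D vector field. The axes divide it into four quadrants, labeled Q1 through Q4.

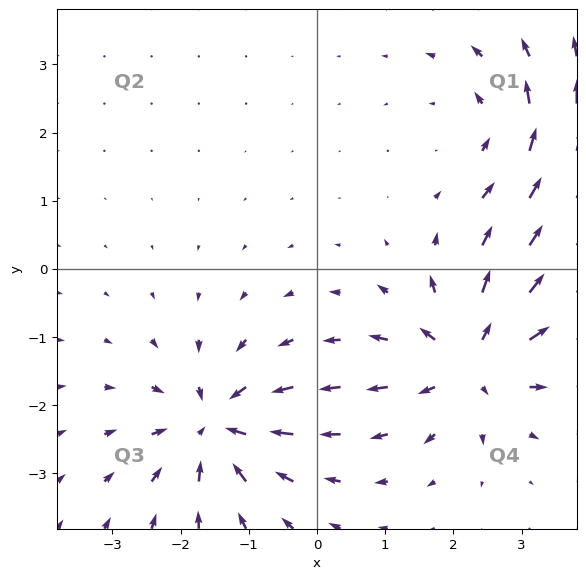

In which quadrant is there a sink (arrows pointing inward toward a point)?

Q3

The sink sits at approximately (-1.5, -2.3), which lies in quadrant Q3. The divergence there is about -7, negative as expected for a sink.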